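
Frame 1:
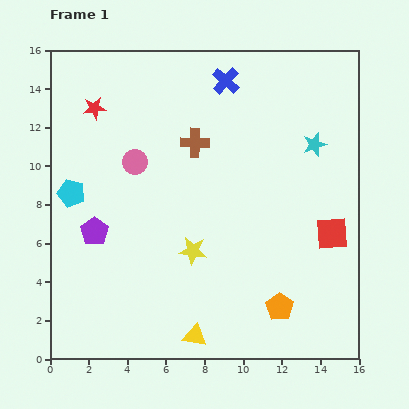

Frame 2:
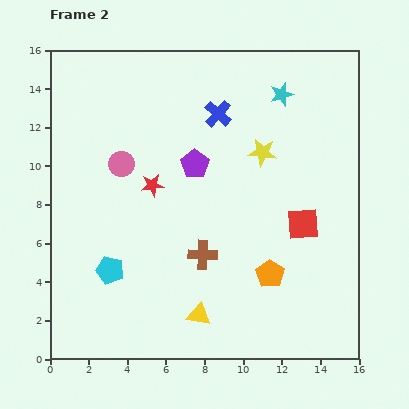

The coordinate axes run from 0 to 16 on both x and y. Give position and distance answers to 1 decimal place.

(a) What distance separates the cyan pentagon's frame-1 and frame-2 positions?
4.5

The cyan pentagon moved from (1.1, 8.6) to (3.1, 4.6), a distance of √(2.0² + 4.0²) ≈ 4.5.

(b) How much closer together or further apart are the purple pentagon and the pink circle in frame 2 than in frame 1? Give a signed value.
-0.4

Distance in frame 1: 4.2. Distance in frame 2: 3.8.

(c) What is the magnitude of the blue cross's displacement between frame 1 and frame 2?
1.7

The blue cross moved from (9.1, 14.4) to (8.7, 12.7), a distance of √(0.4² + 1.7²) ≈ 1.7.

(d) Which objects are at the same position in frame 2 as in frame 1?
none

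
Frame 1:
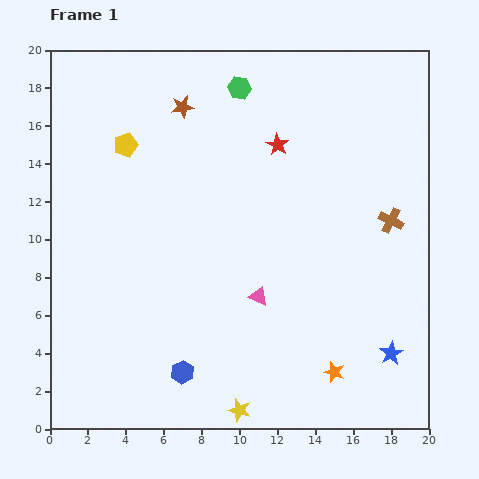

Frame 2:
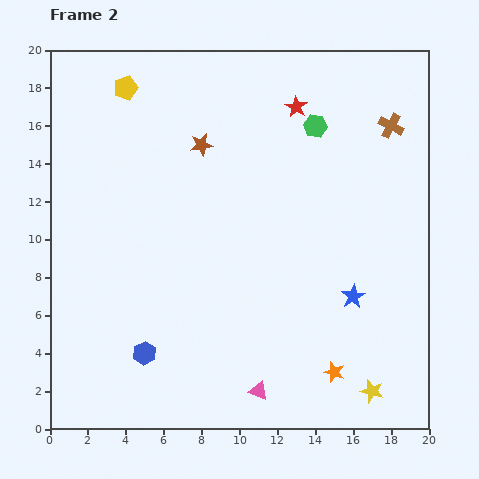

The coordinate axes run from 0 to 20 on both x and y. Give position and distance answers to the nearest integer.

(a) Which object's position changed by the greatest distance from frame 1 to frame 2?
the yellow star

(moved 7; next 5)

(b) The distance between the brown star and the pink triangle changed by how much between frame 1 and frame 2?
+2

Distance in frame 1: 11. Distance in frame 2: 13.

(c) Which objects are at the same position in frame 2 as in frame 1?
the orange star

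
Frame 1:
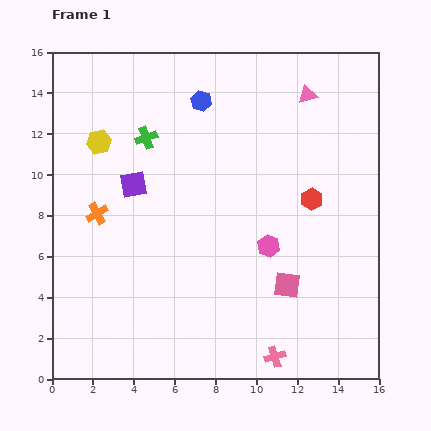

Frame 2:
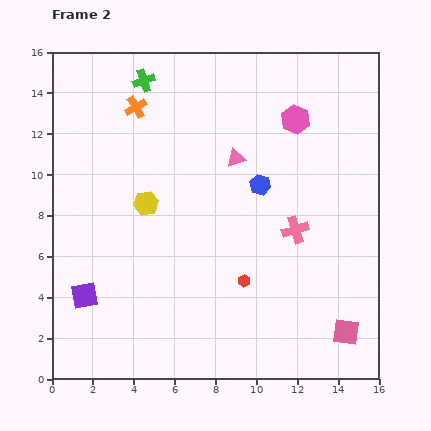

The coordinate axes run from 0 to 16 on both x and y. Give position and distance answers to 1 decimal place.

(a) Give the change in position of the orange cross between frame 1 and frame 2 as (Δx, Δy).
(1.9, 5.2)

The orange cross was at (2.2, 8.1) in frame 1 and (4.1, 13.3) in frame 2.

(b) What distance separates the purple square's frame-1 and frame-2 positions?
5.9

The purple square moved from (4.0, 9.5) to (1.6, 4.1), a distance of √(2.4² + 5.4²) ≈ 5.9.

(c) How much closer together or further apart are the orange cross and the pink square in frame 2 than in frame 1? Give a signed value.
+5.2

Distance in frame 1: 9.9. Distance in frame 2: 15.1.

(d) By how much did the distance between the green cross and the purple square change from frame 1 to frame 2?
+8.5

Distance in frame 1: 2.4. Distance in frame 2: 10.9.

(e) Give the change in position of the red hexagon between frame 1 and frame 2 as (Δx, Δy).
(-3.3, -4.0)

The red hexagon was at (12.7, 8.8) in frame 1 and (9.4, 4.8) in frame 2.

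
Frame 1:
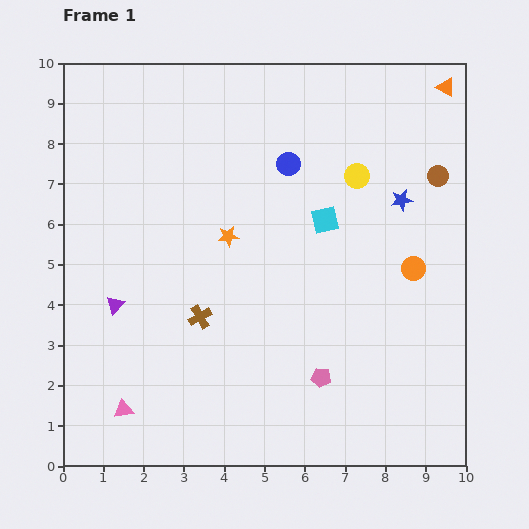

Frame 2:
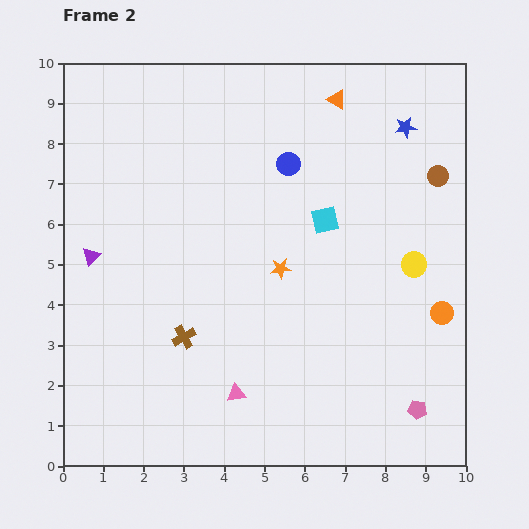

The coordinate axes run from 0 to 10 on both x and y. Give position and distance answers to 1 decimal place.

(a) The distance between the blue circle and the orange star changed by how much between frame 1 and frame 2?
+0.3

Distance in frame 1: 2.3. Distance in frame 2: 2.6.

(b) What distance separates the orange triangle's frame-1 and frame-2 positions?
2.7

The orange triangle moved from (9.5, 9.4) to (6.8, 9.1), a distance of √(2.7² + 0.3²) ≈ 2.7.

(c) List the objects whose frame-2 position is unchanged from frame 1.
the blue circle, the brown circle, the cyan square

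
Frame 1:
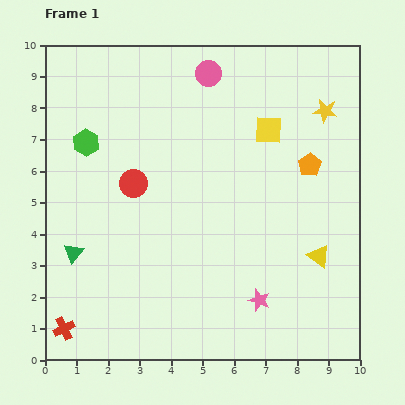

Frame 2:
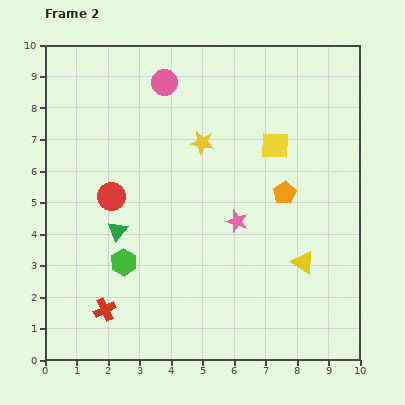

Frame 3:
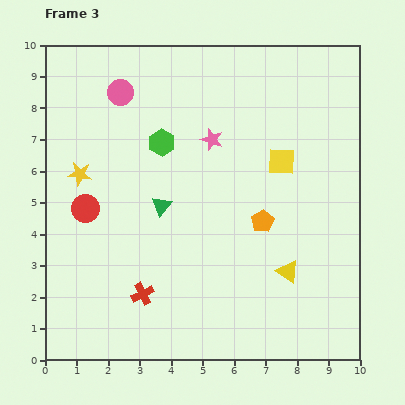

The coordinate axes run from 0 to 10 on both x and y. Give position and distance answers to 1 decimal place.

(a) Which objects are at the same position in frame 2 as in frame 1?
none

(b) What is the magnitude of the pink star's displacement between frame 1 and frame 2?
2.6

The pink star moved from (6.8, 1.9) to (6.1, 4.4), a distance of √(0.7² + 2.5²) ≈ 2.6.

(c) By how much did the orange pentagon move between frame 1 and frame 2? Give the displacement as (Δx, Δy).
(-0.8, -0.9)

The orange pentagon was at (8.4, 6.2) in frame 1 and (7.6, 5.3) in frame 2.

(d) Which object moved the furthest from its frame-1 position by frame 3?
the yellow star

(moved 8.1; next 5.3)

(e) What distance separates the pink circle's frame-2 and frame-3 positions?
1.4

The pink circle moved from (3.8, 8.8) to (2.4, 8.5), a distance of √(1.4² + 0.3²) ≈ 1.4.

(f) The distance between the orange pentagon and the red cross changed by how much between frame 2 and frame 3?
-2.4

Distance in frame 2: 6.8. Distance in frame 3: 4.4.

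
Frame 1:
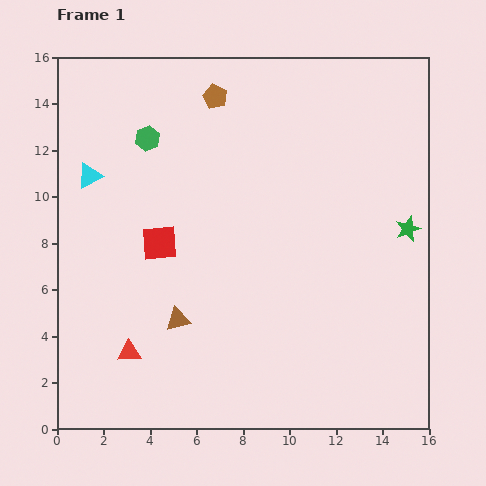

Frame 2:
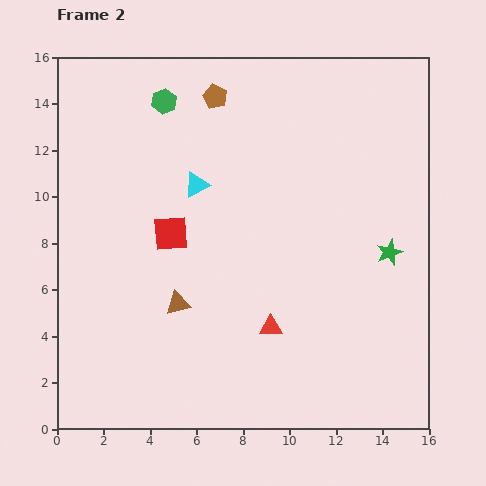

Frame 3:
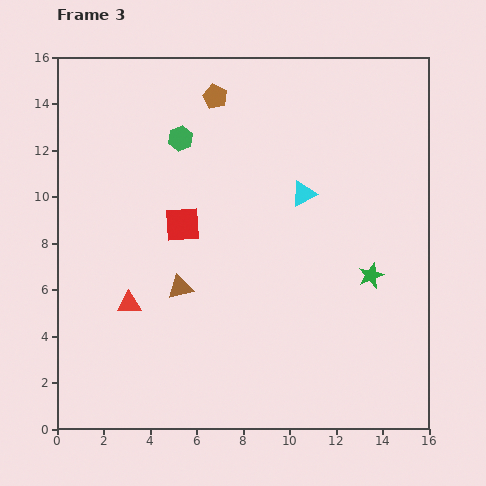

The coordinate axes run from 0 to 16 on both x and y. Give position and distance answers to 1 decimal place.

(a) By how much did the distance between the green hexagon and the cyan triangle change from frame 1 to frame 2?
+0.9

Distance in frame 1: 3.0. Distance in frame 2: 3.9.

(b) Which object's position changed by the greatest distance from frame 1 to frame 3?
the cyan triangle

(moved 9.2; next 2.6)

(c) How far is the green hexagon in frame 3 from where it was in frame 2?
1.7

The green hexagon moved from (4.6, 14.1) to (5.3, 12.5), a distance of √(0.7² + 1.6²) ≈ 1.7.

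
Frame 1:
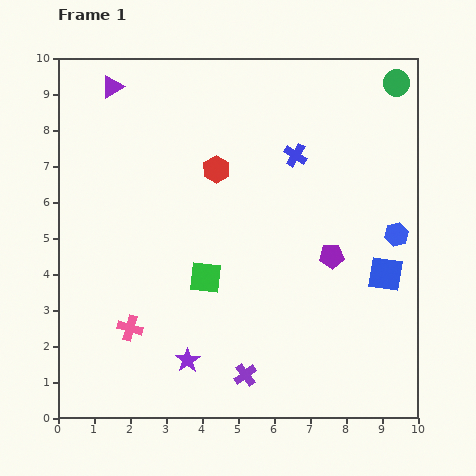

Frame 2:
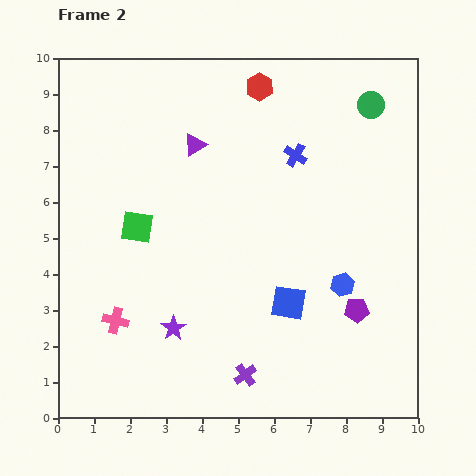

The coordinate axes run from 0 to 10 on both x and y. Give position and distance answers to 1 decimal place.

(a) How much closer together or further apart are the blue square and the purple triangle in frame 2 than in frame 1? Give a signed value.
-4.1

Distance in frame 1: 9.2. Distance in frame 2: 5.1.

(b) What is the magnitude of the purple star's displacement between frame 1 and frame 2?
1.0

The purple star moved from (3.6, 1.6) to (3.2, 2.5), a distance of √(0.4² + 0.9²) ≈ 1.0.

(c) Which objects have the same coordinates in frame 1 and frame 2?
the purple cross, the blue cross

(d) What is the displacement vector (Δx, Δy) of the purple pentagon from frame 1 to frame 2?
(0.7, -1.5)

The purple pentagon was at (7.6, 4.5) in frame 1 and (8.3, 3.0) in frame 2.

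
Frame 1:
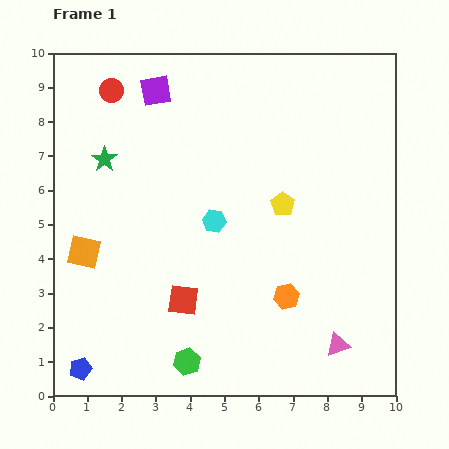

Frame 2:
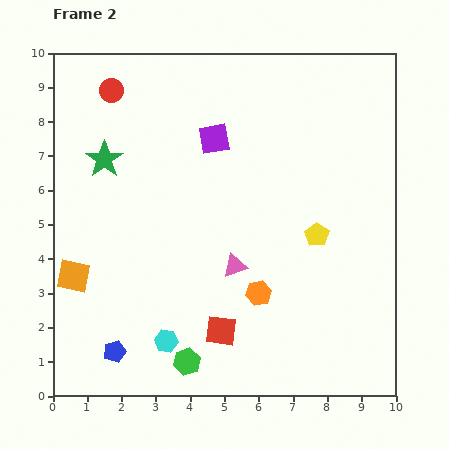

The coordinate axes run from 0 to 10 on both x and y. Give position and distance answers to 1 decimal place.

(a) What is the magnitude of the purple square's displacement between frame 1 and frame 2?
2.2

The purple square moved from (3.0, 8.9) to (4.7, 7.5), a distance of √(1.7² + 1.4²) ≈ 2.2.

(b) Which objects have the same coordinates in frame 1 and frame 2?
the red circle, the green star, the green hexagon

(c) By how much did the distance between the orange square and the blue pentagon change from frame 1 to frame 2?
-0.9

Distance in frame 1: 3.4. Distance in frame 2: 2.5.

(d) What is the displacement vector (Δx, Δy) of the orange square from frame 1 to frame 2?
(-0.3, -0.7)

The orange square was at (0.9, 4.2) in frame 1 and (0.6, 3.5) in frame 2.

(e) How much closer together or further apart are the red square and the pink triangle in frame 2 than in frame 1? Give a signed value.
-2.8

Distance in frame 1: 4.7. Distance in frame 2: 1.9.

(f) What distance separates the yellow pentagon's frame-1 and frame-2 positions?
1.3

The yellow pentagon moved from (6.7, 5.6) to (7.7, 4.7), a distance of √(1.0² + 0.9²) ≈ 1.3.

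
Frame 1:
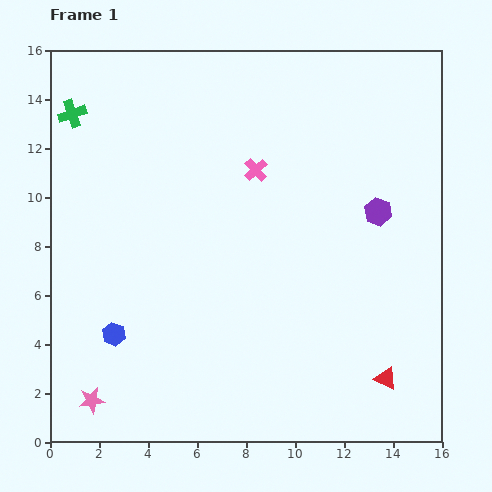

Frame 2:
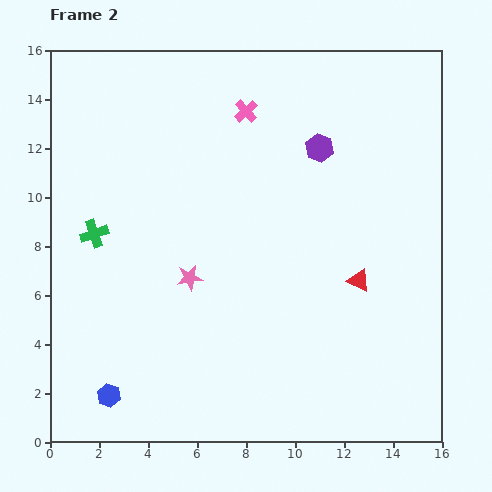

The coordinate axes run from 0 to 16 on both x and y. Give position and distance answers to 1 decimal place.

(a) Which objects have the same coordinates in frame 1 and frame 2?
none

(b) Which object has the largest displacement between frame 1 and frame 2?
the pink star

(moved 6.4; next 5.0)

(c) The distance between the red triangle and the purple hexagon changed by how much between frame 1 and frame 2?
-1.2

Distance in frame 1: 6.8. Distance in frame 2: 5.6.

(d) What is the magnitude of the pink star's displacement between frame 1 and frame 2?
6.4

The pink star moved from (1.7, 1.7) to (5.7, 6.7), a distance of √(4.0² + 5.0²) ≈ 6.4.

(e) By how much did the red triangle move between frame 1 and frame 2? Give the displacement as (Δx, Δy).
(-1.1, 4.0)

The red triangle was at (13.7, 2.6) in frame 1 and (12.6, 6.6) in frame 2.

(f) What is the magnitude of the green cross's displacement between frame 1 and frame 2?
5.0

The green cross moved from (0.9, 13.4) to (1.8, 8.5), a distance of √(0.9² + 4.9²) ≈ 5.0.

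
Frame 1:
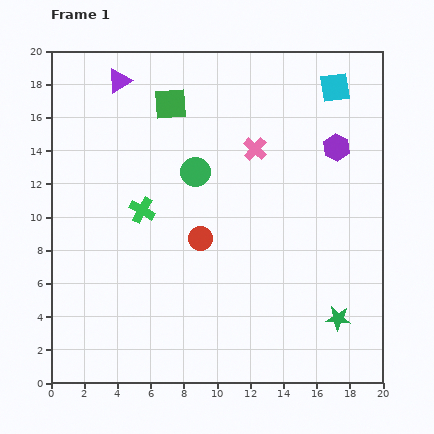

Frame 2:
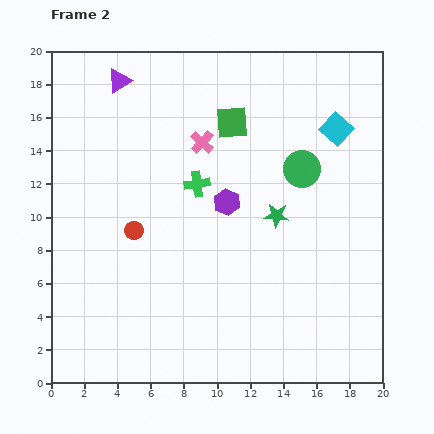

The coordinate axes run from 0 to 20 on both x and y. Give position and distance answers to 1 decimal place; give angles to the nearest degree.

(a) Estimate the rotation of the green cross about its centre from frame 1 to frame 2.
37° counter-clockwise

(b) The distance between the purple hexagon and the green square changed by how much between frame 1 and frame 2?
-5.5

Distance in frame 1: 10.3. Distance in frame 2: 4.8.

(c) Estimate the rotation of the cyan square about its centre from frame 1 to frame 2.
38° counter-clockwise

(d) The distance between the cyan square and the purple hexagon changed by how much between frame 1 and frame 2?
+4.3

Distance in frame 1: 3.6. Distance in frame 2: 7.9.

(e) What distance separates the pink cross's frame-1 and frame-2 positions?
3.2

The pink cross moved from (12.3, 14.1) to (9.1, 14.5), a distance of √(3.2² + 0.4²) ≈ 3.2.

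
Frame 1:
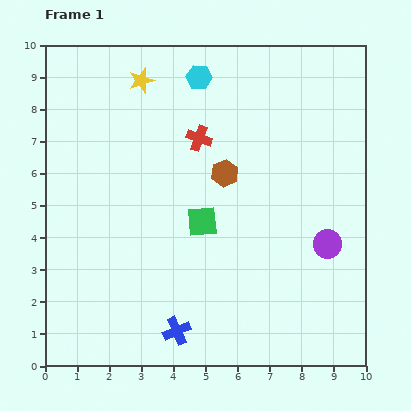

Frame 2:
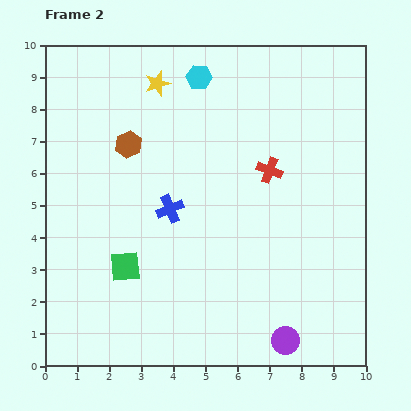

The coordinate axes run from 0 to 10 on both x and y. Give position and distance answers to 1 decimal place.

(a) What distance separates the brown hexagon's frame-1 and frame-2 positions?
3.1

The brown hexagon moved from (5.6, 6.0) to (2.6, 6.9), a distance of √(3.0² + 0.9²) ≈ 3.1.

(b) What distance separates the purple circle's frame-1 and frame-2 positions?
3.3

The purple circle moved from (8.8, 3.8) to (7.5, 0.8), a distance of √(1.3² + 3.0²) ≈ 3.3.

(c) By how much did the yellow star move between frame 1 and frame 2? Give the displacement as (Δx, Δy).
(0.5, -0.1)

The yellow star was at (3.0, 8.9) in frame 1 and (3.5, 8.8) in frame 2.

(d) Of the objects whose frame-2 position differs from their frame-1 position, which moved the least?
the yellow star

(moved 0.5)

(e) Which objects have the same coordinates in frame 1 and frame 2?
the cyan hexagon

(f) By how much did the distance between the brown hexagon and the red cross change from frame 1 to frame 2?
+3.1

Distance in frame 1: 1.4. Distance in frame 2: 4.5.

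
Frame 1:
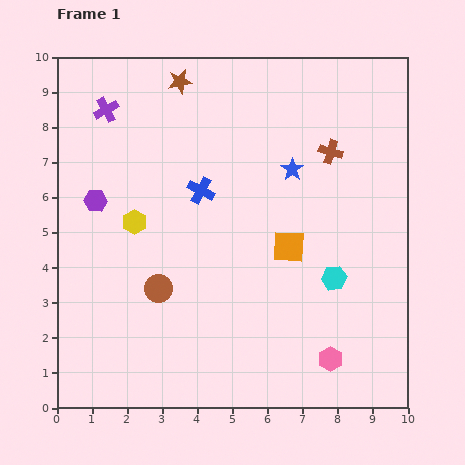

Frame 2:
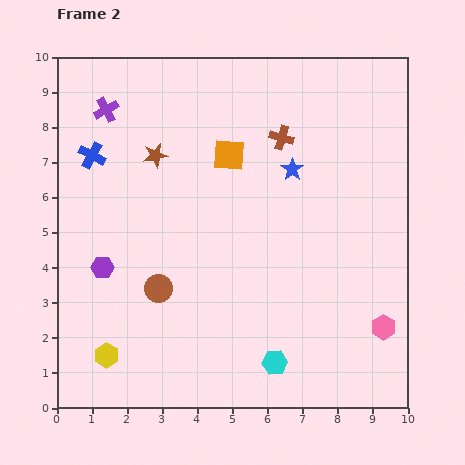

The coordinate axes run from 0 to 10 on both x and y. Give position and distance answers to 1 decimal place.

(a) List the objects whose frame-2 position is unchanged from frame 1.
the purple cross, the blue star, the brown circle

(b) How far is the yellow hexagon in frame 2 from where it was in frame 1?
3.9

The yellow hexagon moved from (2.2, 5.3) to (1.4, 1.5), a distance of √(0.8² + 3.8²) ≈ 3.9.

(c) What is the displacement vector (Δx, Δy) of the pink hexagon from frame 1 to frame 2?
(1.5, 0.9)

The pink hexagon was at (7.8, 1.4) in frame 1 and (9.3, 2.3) in frame 2.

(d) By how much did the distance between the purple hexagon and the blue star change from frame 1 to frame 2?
+0.4

Distance in frame 1: 5.7. Distance in frame 2: 6.1.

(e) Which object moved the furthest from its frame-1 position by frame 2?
the yellow hexagon

(moved 3.9; next 3.3)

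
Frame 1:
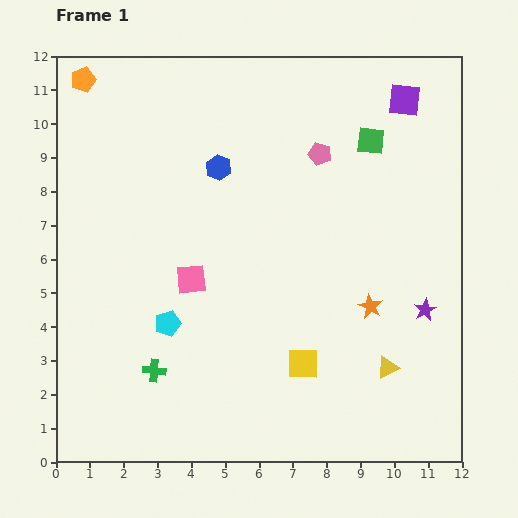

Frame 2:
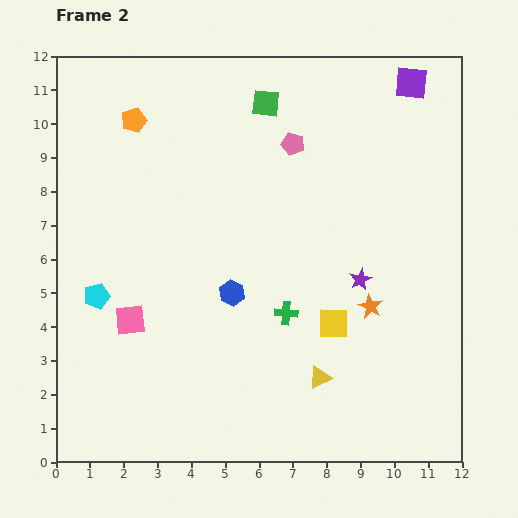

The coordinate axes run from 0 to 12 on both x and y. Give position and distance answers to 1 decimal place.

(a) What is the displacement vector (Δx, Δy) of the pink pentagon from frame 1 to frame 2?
(-0.8, 0.3)

The pink pentagon was at (7.8, 9.1) in frame 1 and (7.0, 9.4) in frame 2.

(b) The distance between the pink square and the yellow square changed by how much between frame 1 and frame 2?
+1.9

Distance in frame 1: 4.1. Distance in frame 2: 6.0.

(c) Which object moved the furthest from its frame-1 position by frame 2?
the green cross

(moved 4.3; next 3.7)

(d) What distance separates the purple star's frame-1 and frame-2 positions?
2.1

The purple star moved from (10.9, 4.5) to (9.0, 5.4), a distance of √(1.9² + 0.9²) ≈ 2.1.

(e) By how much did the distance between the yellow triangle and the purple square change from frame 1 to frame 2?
+1.2

Distance in frame 1: 7.9. Distance in frame 2: 9.1.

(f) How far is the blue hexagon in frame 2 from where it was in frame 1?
3.7

The blue hexagon moved from (4.8, 8.7) to (5.2, 5.0), a distance of √(0.4² + 3.7²) ≈ 3.7.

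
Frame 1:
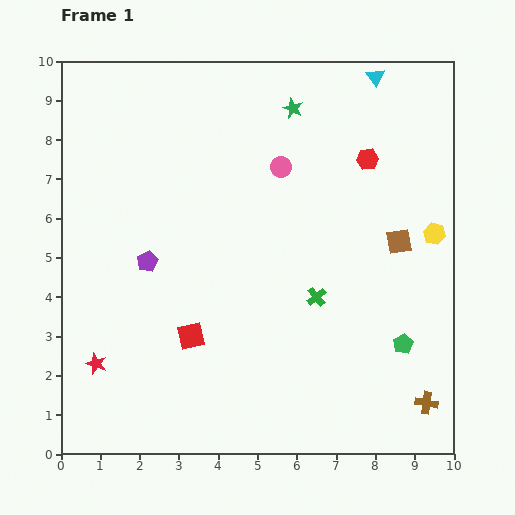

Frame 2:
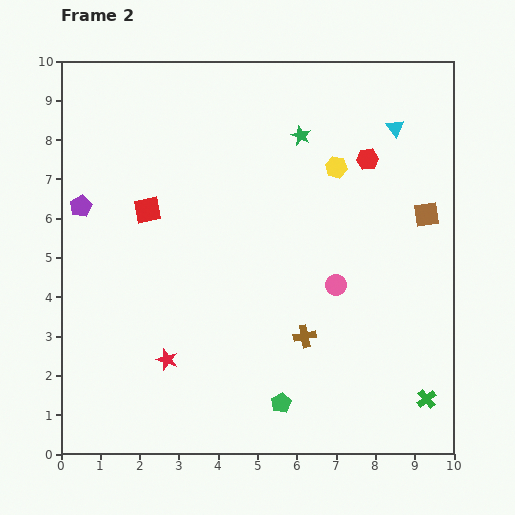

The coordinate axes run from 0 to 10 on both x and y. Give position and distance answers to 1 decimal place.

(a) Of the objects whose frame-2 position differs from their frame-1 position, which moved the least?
the green star

(moved 0.7)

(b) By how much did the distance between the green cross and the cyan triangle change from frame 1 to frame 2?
+1.1

Distance in frame 1: 5.8. Distance in frame 2: 6.9.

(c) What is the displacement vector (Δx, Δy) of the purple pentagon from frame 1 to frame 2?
(-1.7, 1.4)

The purple pentagon was at (2.2, 4.9) in frame 1 and (0.5, 6.3) in frame 2.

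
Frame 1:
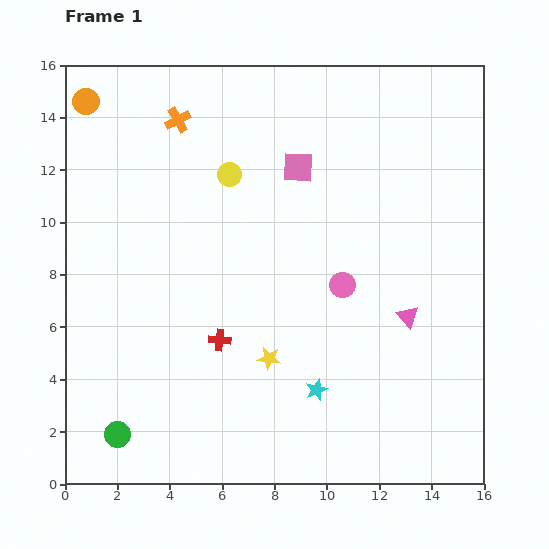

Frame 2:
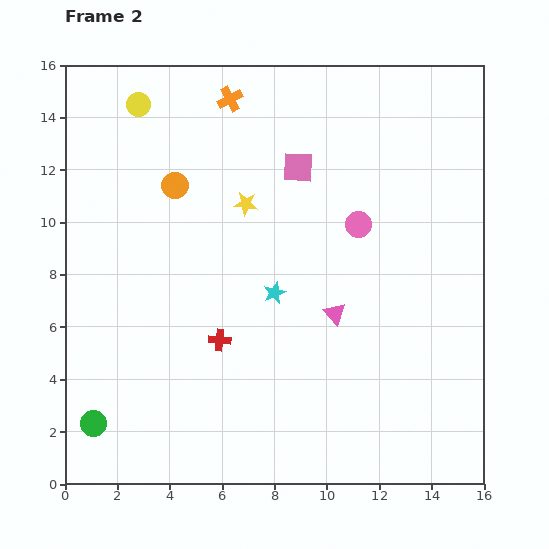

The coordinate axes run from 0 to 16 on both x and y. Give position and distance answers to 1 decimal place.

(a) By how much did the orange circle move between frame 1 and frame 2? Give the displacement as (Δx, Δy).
(3.4, -3.2)

The orange circle was at (0.8, 14.6) in frame 1 and (4.2, 11.4) in frame 2.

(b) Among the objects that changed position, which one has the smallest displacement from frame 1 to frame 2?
the green circle

(moved 1.0)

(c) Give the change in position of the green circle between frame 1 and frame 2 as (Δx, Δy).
(-0.9, 0.4)

The green circle was at (2.0, 1.9) in frame 1 and (1.1, 2.3) in frame 2.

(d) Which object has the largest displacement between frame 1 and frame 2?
the yellow star

(moved 6.0; next 4.7)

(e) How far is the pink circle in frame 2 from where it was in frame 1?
2.4

The pink circle moved from (10.6, 7.6) to (11.2, 9.9), a distance of √(0.6² + 2.3²) ≈ 2.4.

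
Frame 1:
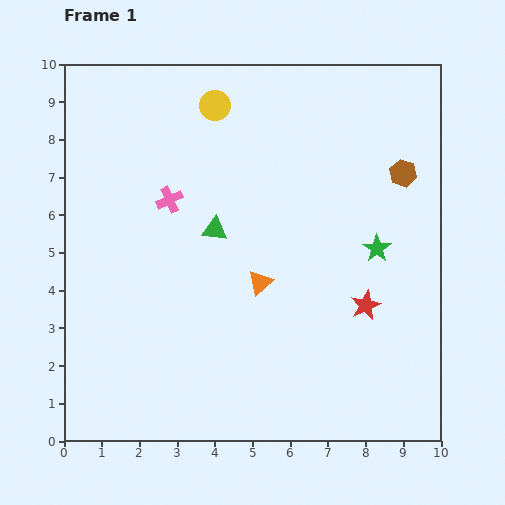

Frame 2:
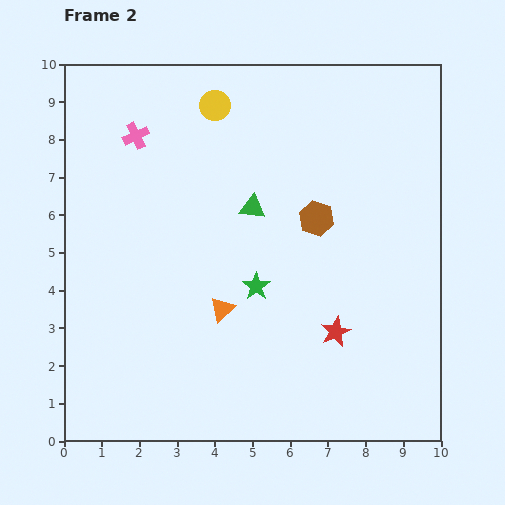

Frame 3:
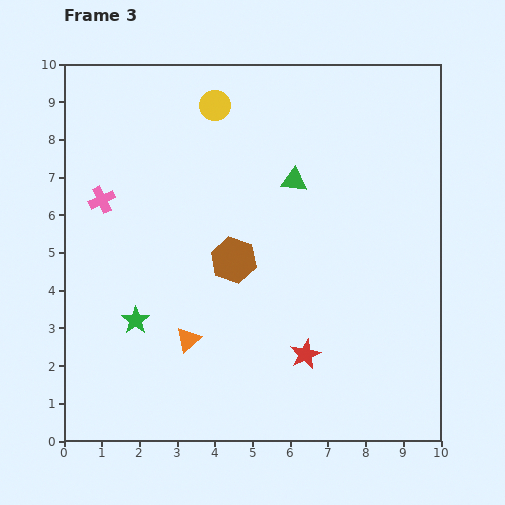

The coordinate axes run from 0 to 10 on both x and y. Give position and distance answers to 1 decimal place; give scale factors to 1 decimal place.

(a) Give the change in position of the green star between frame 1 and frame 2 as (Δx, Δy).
(-3.2, -1.0)

The green star was at (8.3, 5.1) in frame 1 and (5.1, 4.1) in frame 2.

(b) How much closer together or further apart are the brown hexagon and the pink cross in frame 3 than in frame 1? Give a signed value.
-2.4

Distance in frame 1: 6.2. Distance in frame 3: 3.8.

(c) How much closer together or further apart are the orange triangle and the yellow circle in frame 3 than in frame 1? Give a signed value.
+1.3

Distance in frame 1: 4.9. Distance in frame 3: 6.2.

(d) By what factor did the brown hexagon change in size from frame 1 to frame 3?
1.7×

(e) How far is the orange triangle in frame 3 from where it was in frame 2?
1.2

The orange triangle moved from (4.2, 3.5) to (3.3, 2.7), a distance of √(0.9² + 0.8²) ≈ 1.2.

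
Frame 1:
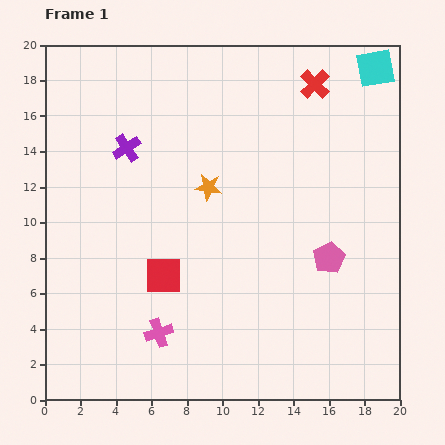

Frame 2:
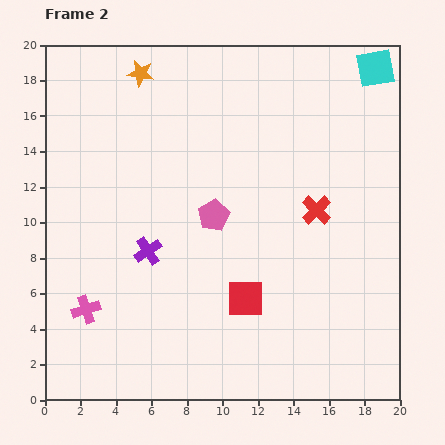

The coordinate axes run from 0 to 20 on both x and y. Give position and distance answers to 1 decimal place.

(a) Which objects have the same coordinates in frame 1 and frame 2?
the cyan square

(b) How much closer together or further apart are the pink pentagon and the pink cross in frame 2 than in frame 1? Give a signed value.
-1.6

Distance in frame 1: 10.5. Distance in frame 2: 8.9.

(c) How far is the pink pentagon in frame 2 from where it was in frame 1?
6.9

The pink pentagon moved from (16.0, 8.0) to (9.5, 10.4), a distance of √(6.5² + 2.4²) ≈ 6.9.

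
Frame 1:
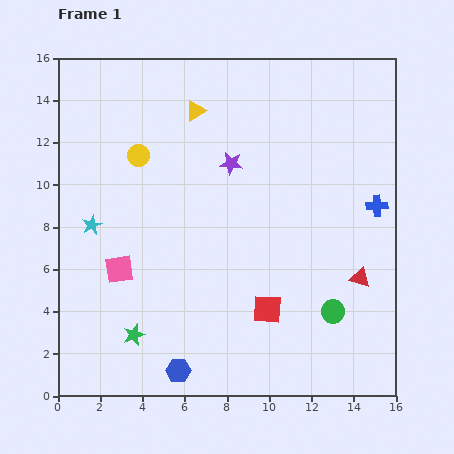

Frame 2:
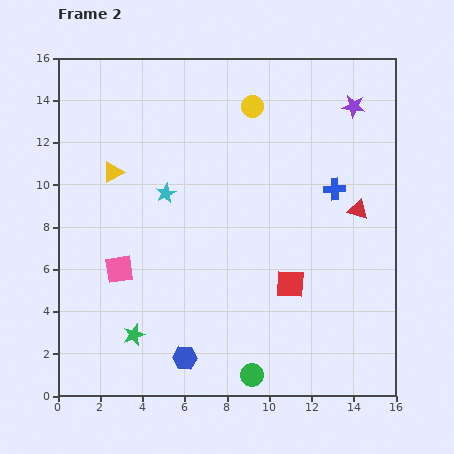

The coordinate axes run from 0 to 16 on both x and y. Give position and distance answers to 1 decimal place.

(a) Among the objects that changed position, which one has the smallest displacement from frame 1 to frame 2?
the blue hexagon

(moved 0.7)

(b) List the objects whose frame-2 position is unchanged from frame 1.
the green star, the pink square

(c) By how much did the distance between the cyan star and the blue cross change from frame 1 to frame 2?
-5.5

Distance in frame 1: 13.5. Distance in frame 2: 8.0.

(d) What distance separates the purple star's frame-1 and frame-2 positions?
6.4

The purple star moved from (8.2, 11.0) to (14.0, 13.7), a distance of √(5.8² + 2.7²) ≈ 6.4.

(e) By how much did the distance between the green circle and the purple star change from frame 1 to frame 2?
+5.1

Distance in frame 1: 8.5. Distance in frame 2: 13.6.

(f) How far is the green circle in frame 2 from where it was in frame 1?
4.8

The green circle moved from (13.0, 4.0) to (9.2, 1.0), a distance of √(3.8² + 3.0²) ≈ 4.8.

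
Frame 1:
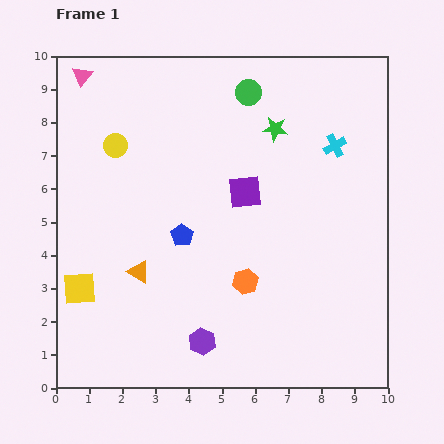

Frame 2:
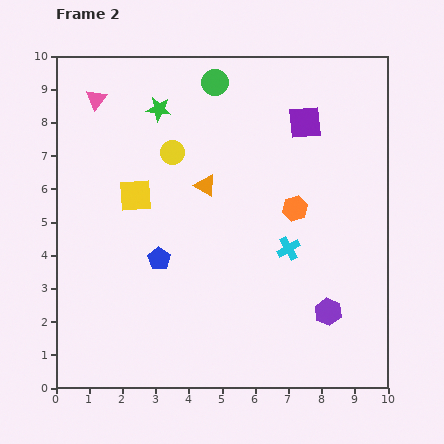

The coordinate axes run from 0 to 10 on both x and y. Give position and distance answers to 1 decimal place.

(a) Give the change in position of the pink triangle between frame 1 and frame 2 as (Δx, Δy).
(0.4, -0.7)

The pink triangle was at (0.8, 9.4) in frame 1 and (1.2, 8.7) in frame 2.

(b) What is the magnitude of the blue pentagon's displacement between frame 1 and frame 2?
1.0

The blue pentagon moved from (3.8, 4.6) to (3.1, 3.9), a distance of √(0.7² + 0.7²) ≈ 1.0.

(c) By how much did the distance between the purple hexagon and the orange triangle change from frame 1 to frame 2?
+2.5

Distance in frame 1: 2.8. Distance in frame 2: 5.3.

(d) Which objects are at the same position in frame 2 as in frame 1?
none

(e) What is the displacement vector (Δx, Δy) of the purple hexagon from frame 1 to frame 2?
(3.8, 0.9)

The purple hexagon was at (4.4, 1.4) in frame 1 and (8.2, 2.3) in frame 2.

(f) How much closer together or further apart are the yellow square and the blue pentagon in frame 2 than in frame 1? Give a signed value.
-1.5

Distance in frame 1: 3.5. Distance in frame 2: 2.0.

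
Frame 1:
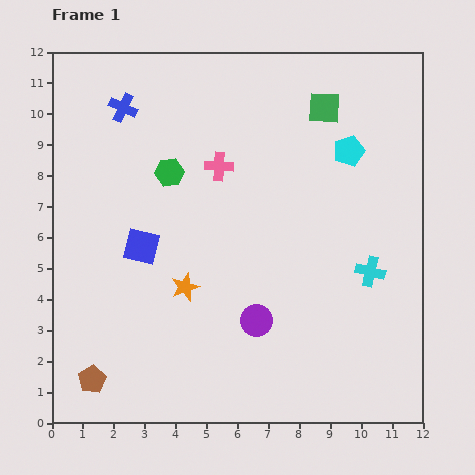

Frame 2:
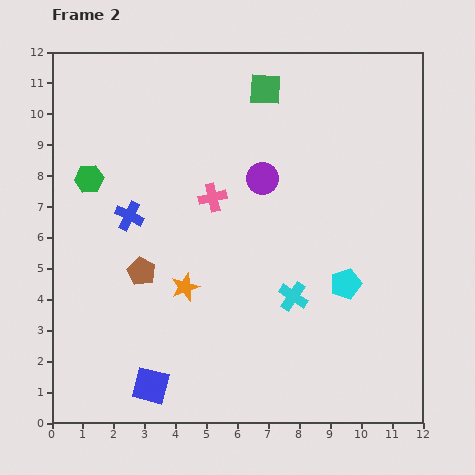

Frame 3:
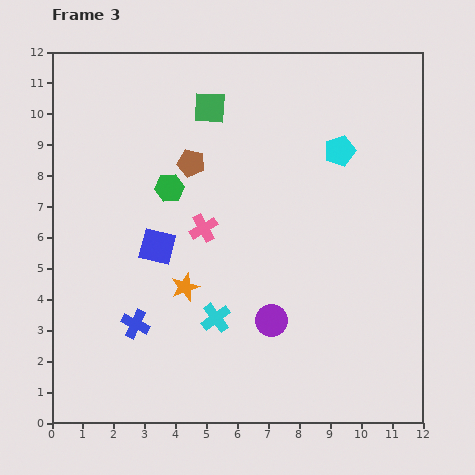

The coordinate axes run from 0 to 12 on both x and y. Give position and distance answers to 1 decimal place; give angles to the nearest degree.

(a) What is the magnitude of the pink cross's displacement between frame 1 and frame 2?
1.0

The pink cross moved from (5.4, 8.3) to (5.2, 7.3), a distance of √(0.2² + 1.0²) ≈ 1.0.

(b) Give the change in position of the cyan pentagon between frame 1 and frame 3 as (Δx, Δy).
(-0.3, 0.0)

The cyan pentagon was at (9.6, 8.8) in frame 1 and (9.3, 8.8) in frame 3.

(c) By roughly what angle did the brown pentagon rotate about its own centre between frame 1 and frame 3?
31° counter-clockwise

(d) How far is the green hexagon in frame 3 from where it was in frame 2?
2.6

The green hexagon moved from (1.2, 7.9) to (3.8, 7.6), a distance of √(2.6² + 0.3²) ≈ 2.6.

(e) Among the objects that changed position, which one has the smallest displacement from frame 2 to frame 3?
the pink cross

(moved 1.0)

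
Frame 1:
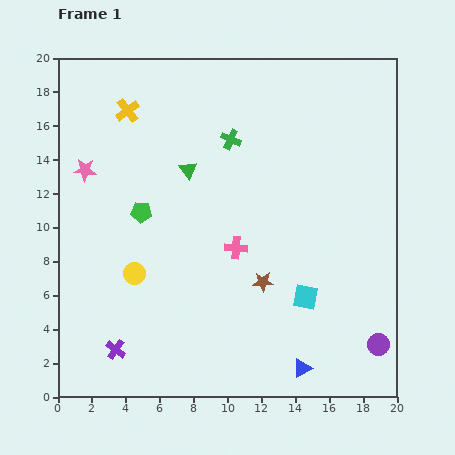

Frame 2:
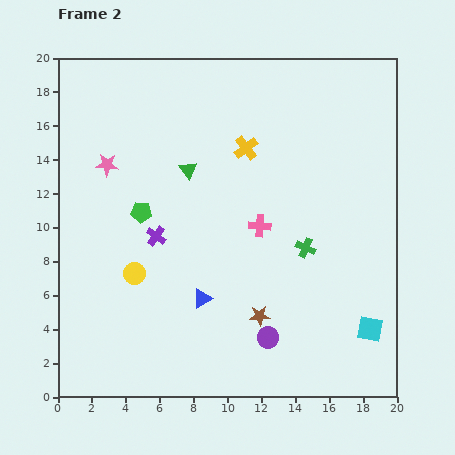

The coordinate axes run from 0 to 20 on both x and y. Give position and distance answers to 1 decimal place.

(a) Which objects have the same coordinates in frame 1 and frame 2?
the green pentagon, the green triangle, the yellow circle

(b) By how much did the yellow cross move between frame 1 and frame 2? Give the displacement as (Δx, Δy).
(7.0, -2.2)

The yellow cross was at (4.1, 16.9) in frame 1 and (11.1, 14.7) in frame 2.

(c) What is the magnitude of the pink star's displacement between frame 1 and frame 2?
1.3

The pink star moved from (1.6, 13.4) to (2.9, 13.7), a distance of √(1.3² + 0.3²) ≈ 1.3.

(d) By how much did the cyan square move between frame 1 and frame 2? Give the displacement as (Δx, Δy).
(3.8, -1.9)

The cyan square was at (14.6, 5.9) in frame 1 and (18.4, 4.0) in frame 2.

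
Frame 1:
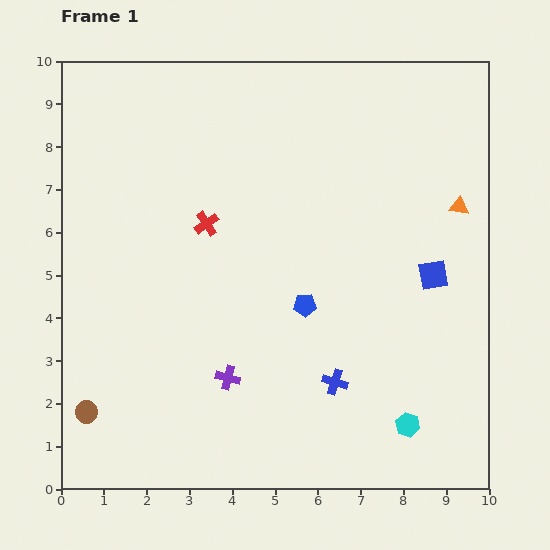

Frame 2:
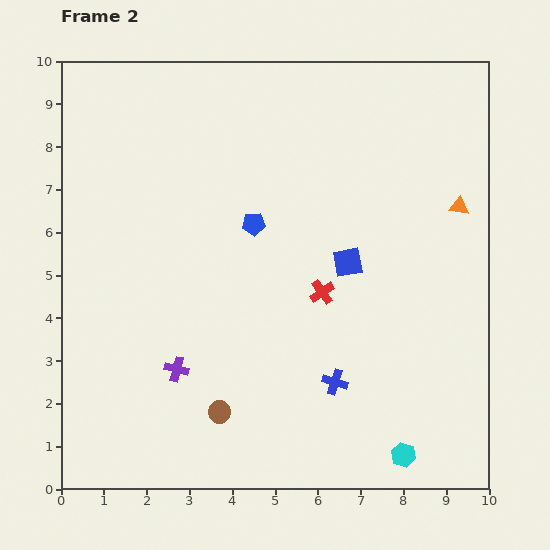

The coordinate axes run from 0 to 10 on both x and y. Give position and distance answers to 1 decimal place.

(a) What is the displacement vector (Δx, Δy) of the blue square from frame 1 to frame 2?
(-2.0, 0.3)

The blue square was at (8.7, 5.0) in frame 1 and (6.7, 5.3) in frame 2.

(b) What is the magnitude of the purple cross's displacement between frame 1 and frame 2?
1.2

The purple cross moved from (3.9, 2.6) to (2.7, 2.8), a distance of √(1.2² + 0.2²) ≈ 1.2.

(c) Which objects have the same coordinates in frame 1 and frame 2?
the blue cross, the orange triangle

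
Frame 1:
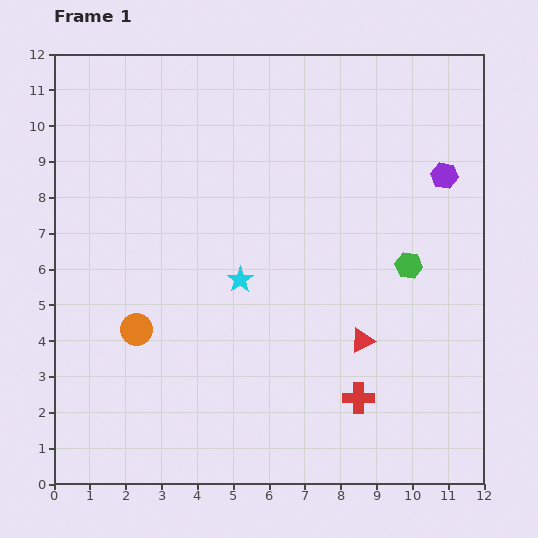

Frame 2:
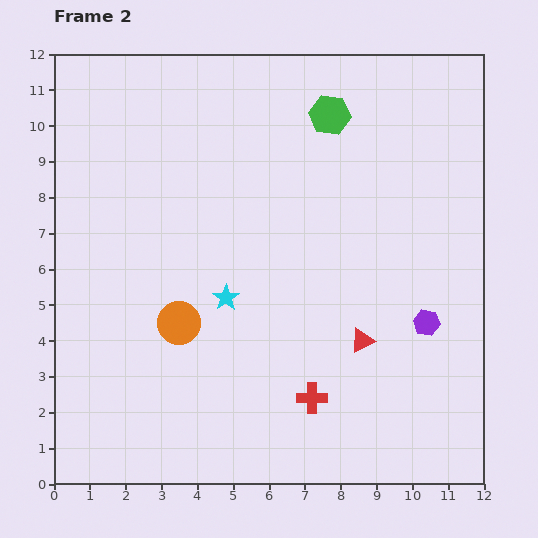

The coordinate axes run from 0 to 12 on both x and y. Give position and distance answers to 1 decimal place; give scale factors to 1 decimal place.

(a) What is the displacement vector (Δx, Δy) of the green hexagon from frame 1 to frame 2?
(-2.2, 4.2)

The green hexagon was at (9.9, 6.1) in frame 1 and (7.7, 10.3) in frame 2.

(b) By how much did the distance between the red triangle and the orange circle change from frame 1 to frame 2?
-1.2

Distance in frame 1: 6.3. Distance in frame 2: 5.1.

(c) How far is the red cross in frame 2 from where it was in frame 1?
1.3

The red cross moved from (8.5, 2.4) to (7.2, 2.4), a distance of √(1.3² + 0.0²) ≈ 1.3.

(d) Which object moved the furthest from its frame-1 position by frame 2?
the green hexagon

(moved 4.7; next 4.1)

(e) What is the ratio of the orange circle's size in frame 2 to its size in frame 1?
1.4×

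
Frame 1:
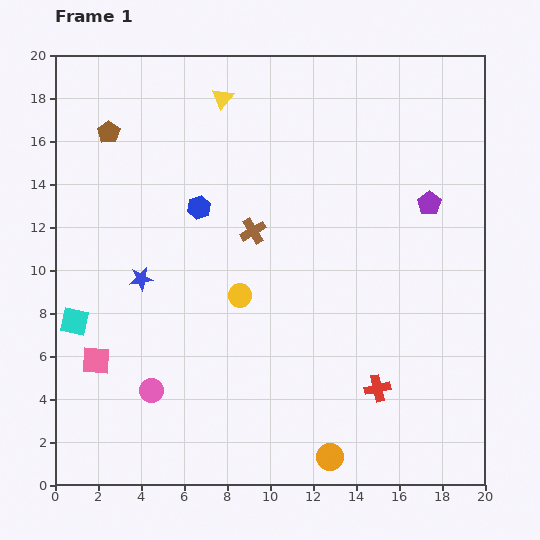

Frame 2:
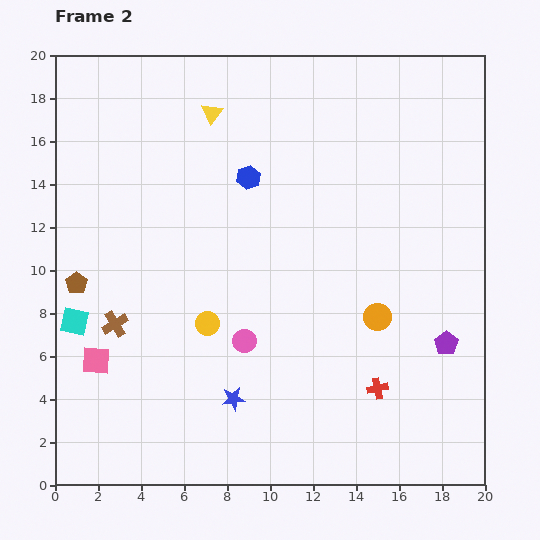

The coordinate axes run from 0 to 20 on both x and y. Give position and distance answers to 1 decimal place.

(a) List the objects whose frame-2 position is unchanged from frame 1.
the pink square, the cyan square, the red cross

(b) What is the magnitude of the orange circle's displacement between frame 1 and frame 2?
6.9

The orange circle moved from (12.8, 1.3) to (15.0, 7.8), a distance of √(2.2² + 6.5²) ≈ 6.9.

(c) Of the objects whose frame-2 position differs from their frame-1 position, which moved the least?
the yellow triangle

(moved 0.9)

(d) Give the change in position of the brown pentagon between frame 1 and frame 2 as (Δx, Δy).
(-1.5, -7.0)

The brown pentagon was at (2.5, 16.4) in frame 1 and (1.0, 9.4) in frame 2.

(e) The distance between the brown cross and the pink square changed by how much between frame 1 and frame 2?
-7.5

Distance in frame 1: 9.4. Distance in frame 2: 1.9.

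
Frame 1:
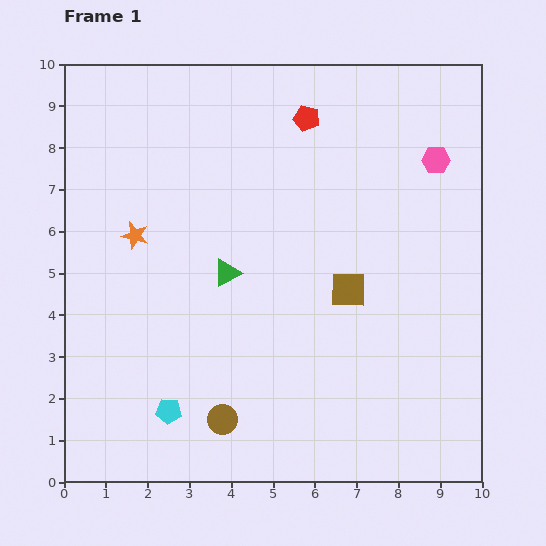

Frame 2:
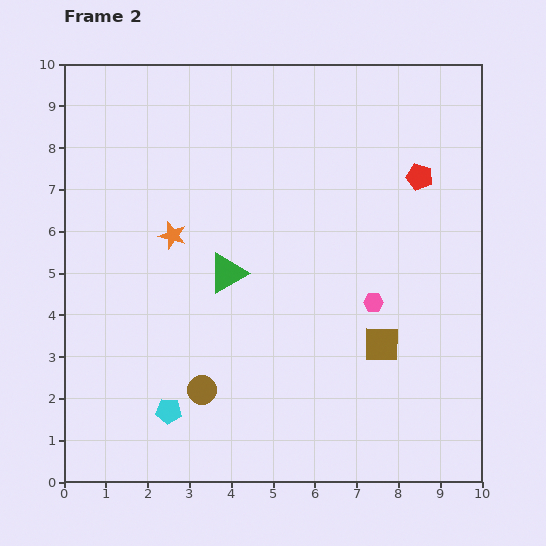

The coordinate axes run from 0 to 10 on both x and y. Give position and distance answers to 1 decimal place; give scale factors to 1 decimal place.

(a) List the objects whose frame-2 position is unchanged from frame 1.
the cyan pentagon, the green triangle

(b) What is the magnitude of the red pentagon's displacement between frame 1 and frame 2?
3.0

The red pentagon moved from (5.8, 8.7) to (8.5, 7.3), a distance of √(2.7² + 1.4²) ≈ 3.0.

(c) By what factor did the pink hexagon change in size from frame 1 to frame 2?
0.7×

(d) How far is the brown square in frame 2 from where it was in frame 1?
1.5

The brown square moved from (6.8, 4.6) to (7.6, 3.3), a distance of √(0.8² + 1.3²) ≈ 1.5.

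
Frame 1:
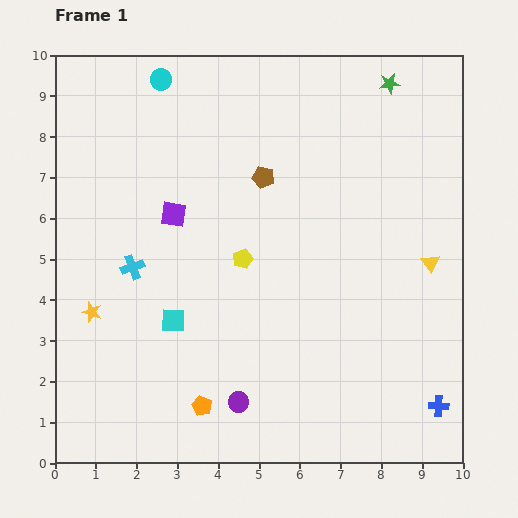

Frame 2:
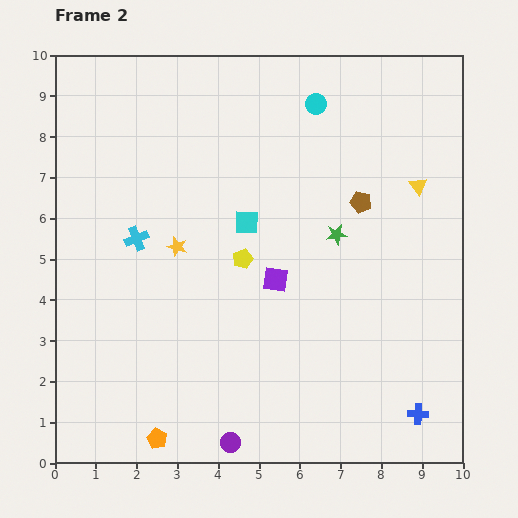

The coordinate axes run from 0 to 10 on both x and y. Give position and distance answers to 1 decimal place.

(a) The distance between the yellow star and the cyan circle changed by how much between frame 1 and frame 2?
-1.0

Distance in frame 1: 5.9. Distance in frame 2: 4.9.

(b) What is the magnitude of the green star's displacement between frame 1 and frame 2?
3.9

The green star moved from (8.2, 9.3) to (6.9, 5.6), a distance of √(1.3² + 3.7²) ≈ 3.9.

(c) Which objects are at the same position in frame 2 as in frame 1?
the yellow pentagon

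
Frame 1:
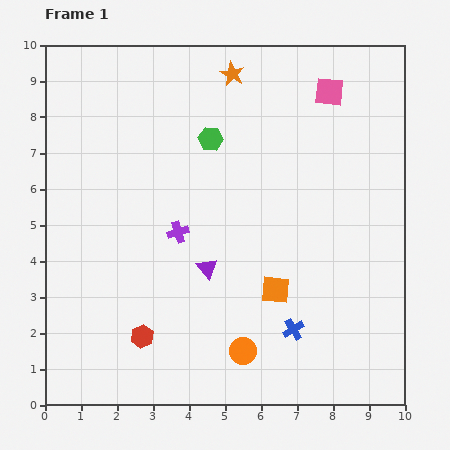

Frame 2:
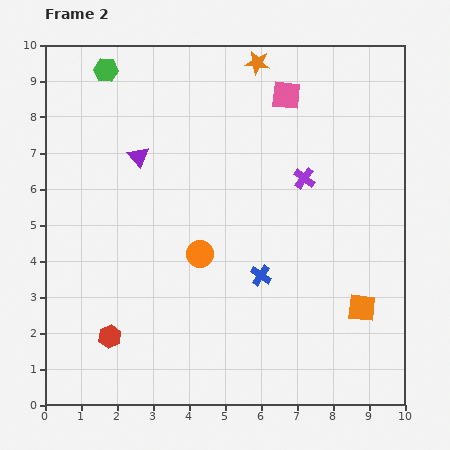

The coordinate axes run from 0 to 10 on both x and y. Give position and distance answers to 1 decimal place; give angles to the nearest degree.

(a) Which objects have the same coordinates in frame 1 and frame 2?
none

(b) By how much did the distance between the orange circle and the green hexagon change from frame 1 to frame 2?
-0.3

Distance in frame 1: 6.0. Distance in frame 2: 5.7.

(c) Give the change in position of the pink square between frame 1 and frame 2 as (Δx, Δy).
(-1.2, -0.1)

The pink square was at (7.9, 8.7) in frame 1 and (6.7, 8.6) in frame 2.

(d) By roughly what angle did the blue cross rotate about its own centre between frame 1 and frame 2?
25° counter-clockwise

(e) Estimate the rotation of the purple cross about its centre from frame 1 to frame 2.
37° counter-clockwise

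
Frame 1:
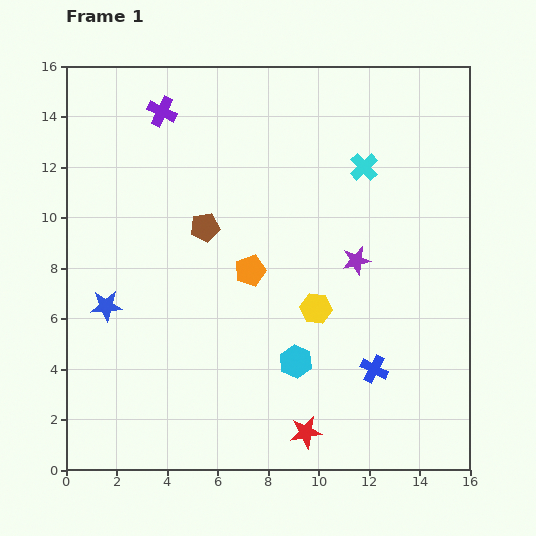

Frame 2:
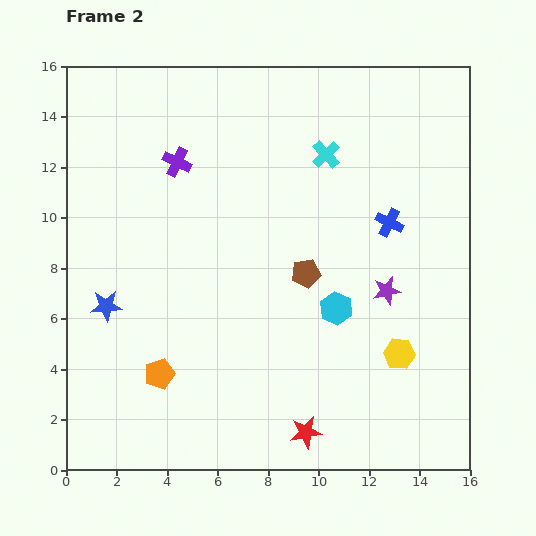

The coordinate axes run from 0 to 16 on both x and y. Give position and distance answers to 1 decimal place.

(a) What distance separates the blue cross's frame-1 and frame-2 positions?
5.8

The blue cross moved from (12.2, 4.0) to (12.8, 9.8), a distance of √(0.6² + 5.8²) ≈ 5.8.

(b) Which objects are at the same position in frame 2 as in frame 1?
the blue star, the red star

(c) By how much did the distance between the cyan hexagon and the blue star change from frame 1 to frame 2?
+1.3

Distance in frame 1: 7.8. Distance in frame 2: 9.1.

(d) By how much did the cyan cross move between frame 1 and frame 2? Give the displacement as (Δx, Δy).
(-1.5, 0.5)

The cyan cross was at (11.8, 12.0) in frame 1 and (10.3, 12.5) in frame 2.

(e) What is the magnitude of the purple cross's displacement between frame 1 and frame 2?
2.1

The purple cross moved from (3.8, 14.2) to (4.4, 12.2), a distance of √(0.6² + 2.0²) ≈ 2.1.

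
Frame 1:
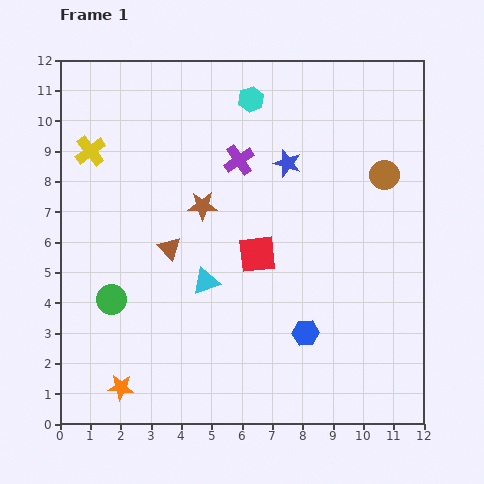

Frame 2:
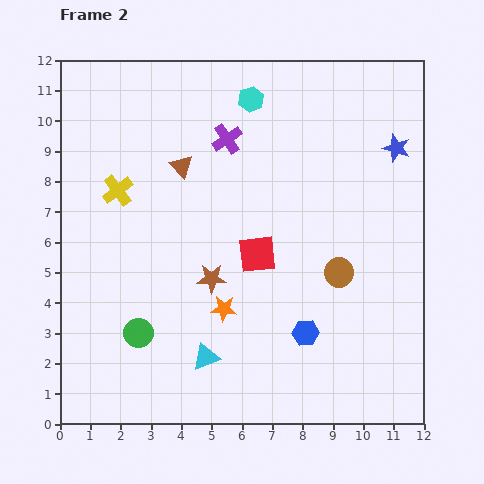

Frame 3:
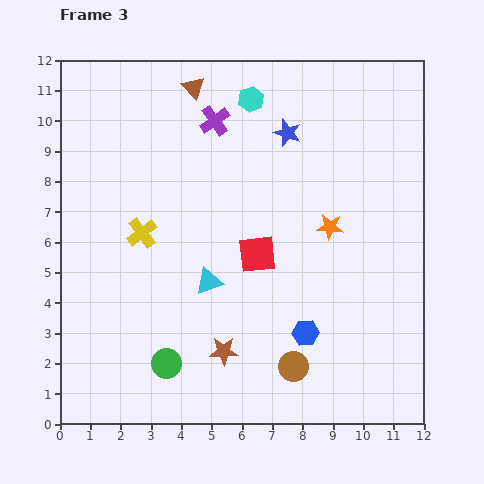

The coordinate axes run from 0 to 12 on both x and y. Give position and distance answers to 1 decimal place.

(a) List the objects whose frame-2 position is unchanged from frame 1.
the red square, the blue hexagon, the cyan hexagon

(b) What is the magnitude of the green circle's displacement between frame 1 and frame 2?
1.4

The green circle moved from (1.7, 4.1) to (2.6, 3.0), a distance of √(0.9² + 1.1²) ≈ 1.4.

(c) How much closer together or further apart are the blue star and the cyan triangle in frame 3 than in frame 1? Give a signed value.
+0.8

Distance in frame 1: 4.7. Distance in frame 3: 5.5.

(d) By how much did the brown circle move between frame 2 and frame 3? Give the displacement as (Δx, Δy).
(-1.5, -3.1)

The brown circle was at (9.2, 5.0) in frame 2 and (7.7, 1.9) in frame 3.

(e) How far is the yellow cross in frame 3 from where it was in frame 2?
1.6

The yellow cross moved from (1.9, 7.7) to (2.7, 6.3), a distance of √(0.8² + 1.4²) ≈ 1.6.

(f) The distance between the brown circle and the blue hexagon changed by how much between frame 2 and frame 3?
-1.1

Distance in frame 2: 2.3. Distance in frame 3: 1.2.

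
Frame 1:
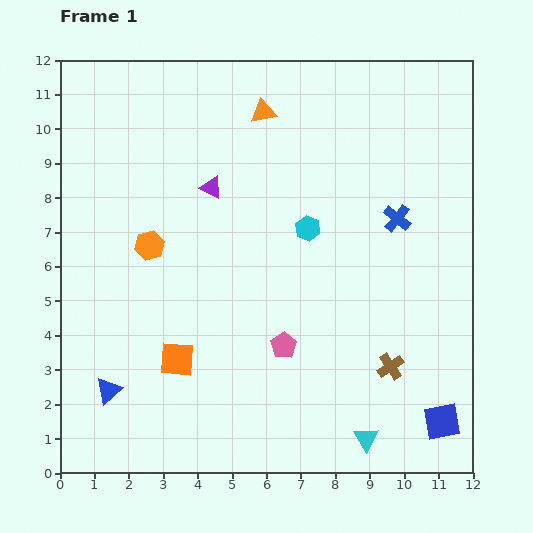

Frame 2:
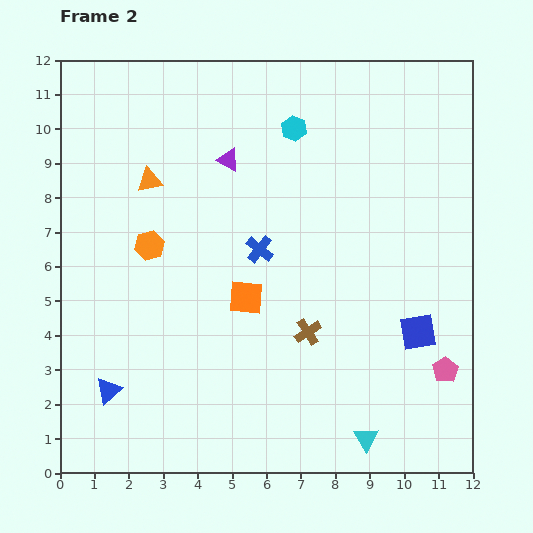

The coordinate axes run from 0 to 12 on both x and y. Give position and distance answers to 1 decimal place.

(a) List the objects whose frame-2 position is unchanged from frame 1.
the blue triangle, the cyan triangle, the orange hexagon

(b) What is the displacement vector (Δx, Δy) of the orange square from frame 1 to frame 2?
(2.0, 1.8)

The orange square was at (3.4, 3.3) in frame 1 and (5.4, 5.1) in frame 2.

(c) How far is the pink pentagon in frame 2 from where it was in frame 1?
4.8

The pink pentagon moved from (6.5, 3.7) to (11.2, 3.0), a distance of √(4.7² + 0.7²) ≈ 4.8.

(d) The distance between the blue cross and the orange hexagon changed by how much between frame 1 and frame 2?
-4.0

Distance in frame 1: 7.2. Distance in frame 2: 3.2.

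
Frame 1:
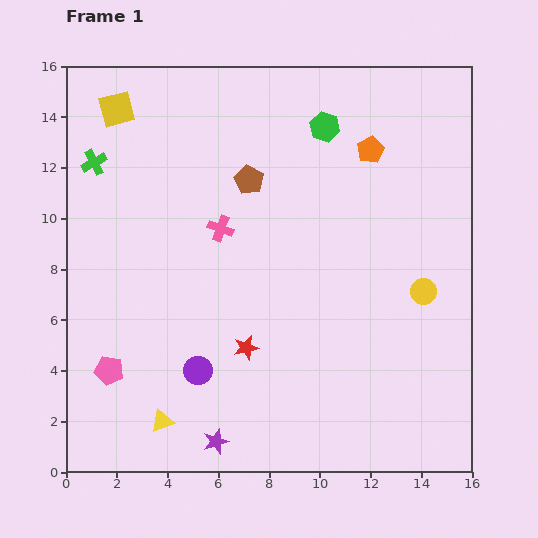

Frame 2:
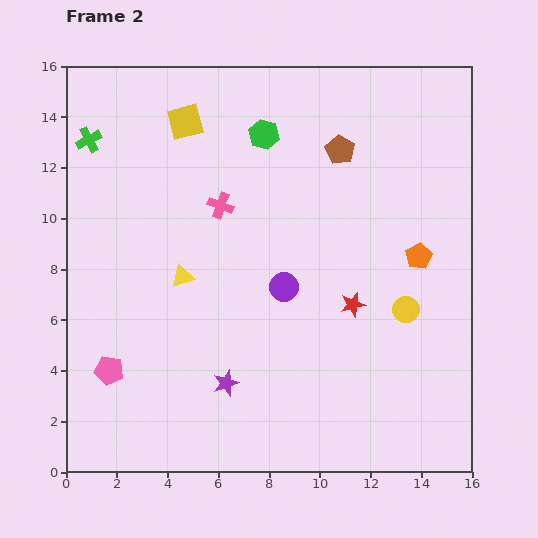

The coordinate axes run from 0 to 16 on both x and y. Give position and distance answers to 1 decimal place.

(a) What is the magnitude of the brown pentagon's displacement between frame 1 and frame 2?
3.8

The brown pentagon moved from (7.2, 11.5) to (10.8, 12.7), a distance of √(3.6² + 1.2²) ≈ 3.8.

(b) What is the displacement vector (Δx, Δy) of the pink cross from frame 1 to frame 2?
(0.0, 0.9)

The pink cross was at (6.1, 9.6) in frame 1 and (6.1, 10.5) in frame 2.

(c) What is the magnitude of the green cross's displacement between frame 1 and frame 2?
0.9

The green cross moved from (1.1, 12.2) to (0.9, 13.1), a distance of √(0.2² + 0.9²) ≈ 0.9.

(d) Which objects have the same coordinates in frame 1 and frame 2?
the pink pentagon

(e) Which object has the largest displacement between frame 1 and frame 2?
the yellow triangle

(moved 5.8; next 4.7)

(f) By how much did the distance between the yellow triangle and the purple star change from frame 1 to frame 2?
+2.3

Distance in frame 1: 2.2. Distance in frame 2: 4.5.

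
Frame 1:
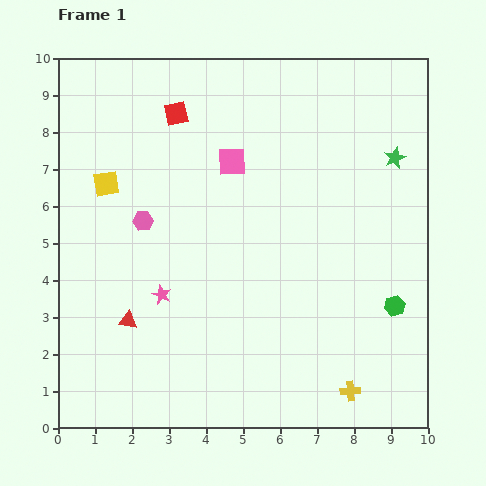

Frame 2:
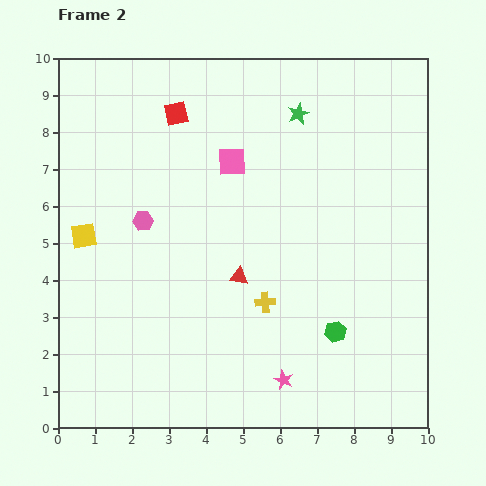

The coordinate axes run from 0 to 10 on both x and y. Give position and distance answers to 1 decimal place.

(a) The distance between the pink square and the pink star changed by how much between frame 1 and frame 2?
+2.0

Distance in frame 1: 4.1. Distance in frame 2: 6.1.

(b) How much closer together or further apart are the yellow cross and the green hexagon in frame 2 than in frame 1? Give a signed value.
-0.5

Distance in frame 1: 2.6. Distance in frame 2: 2.1.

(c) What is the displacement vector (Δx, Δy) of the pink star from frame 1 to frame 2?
(3.3, -2.3)

The pink star was at (2.8, 3.6) in frame 1 and (6.1, 1.3) in frame 2.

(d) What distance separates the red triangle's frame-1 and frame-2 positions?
3.2

The red triangle moved from (1.9, 2.9) to (4.9, 4.1), a distance of √(3.0² + 1.2²) ≈ 3.2.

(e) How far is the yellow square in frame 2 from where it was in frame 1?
1.5

The yellow square moved from (1.3, 6.6) to (0.7, 5.2), a distance of √(0.6² + 1.4²) ≈ 1.5.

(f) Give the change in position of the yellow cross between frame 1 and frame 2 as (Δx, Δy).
(-2.3, 2.4)

The yellow cross was at (7.9, 1.0) in frame 1 and (5.6, 3.4) in frame 2.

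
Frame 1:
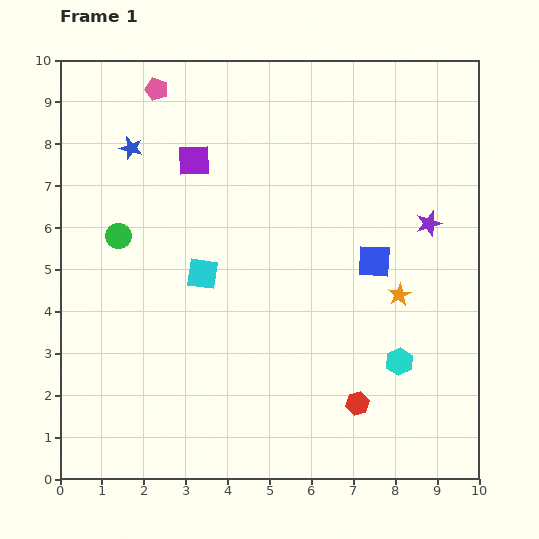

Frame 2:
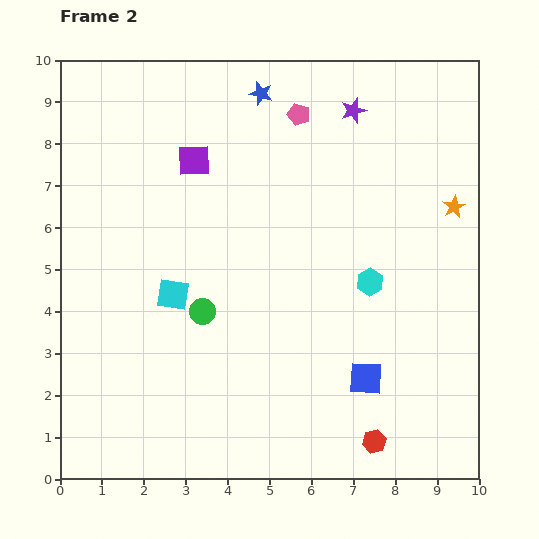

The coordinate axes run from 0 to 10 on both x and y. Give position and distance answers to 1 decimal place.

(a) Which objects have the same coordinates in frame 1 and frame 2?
the purple square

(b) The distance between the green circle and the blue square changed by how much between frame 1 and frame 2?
-1.9

Distance in frame 1: 6.1. Distance in frame 2: 4.2.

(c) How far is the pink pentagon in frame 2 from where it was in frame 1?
3.5

The pink pentagon moved from (2.3, 9.3) to (5.7, 8.7), a distance of √(3.4² + 0.6²) ≈ 3.5.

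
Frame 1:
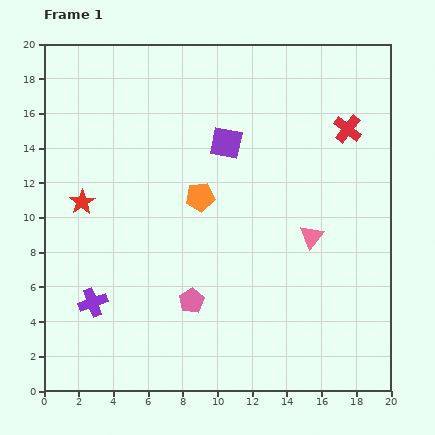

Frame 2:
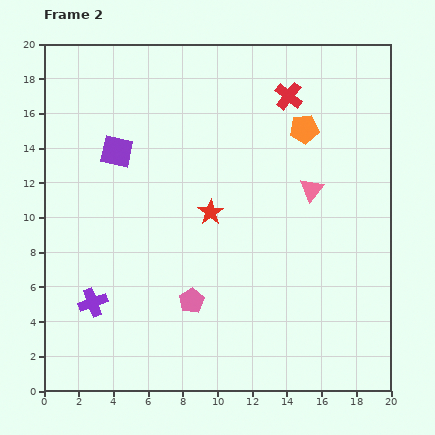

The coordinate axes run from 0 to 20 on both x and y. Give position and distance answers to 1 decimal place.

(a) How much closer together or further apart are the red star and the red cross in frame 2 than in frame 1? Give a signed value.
-7.8

Distance in frame 1: 15.9. Distance in frame 2: 8.1.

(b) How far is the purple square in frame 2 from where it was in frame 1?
6.3

The purple square moved from (10.5, 14.3) to (4.2, 13.8), a distance of √(6.3² + 0.5²) ≈ 6.3.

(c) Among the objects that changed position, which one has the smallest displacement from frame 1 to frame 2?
the pink triangle

(moved 2.7)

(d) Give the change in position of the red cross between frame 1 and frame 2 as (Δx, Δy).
(-3.4, 1.9)

The red cross was at (17.5, 15.1) in frame 1 and (14.1, 17.0) in frame 2.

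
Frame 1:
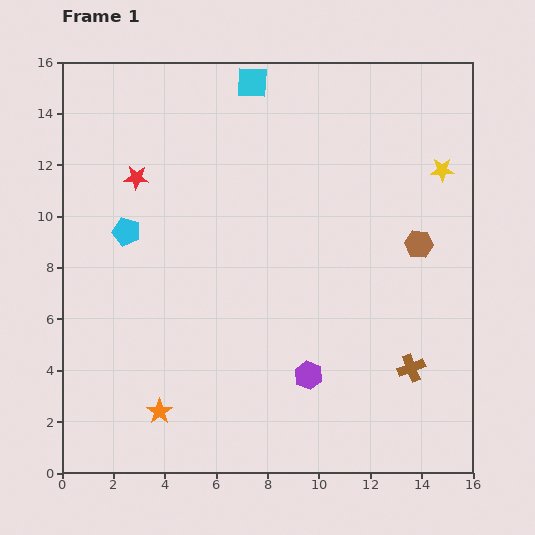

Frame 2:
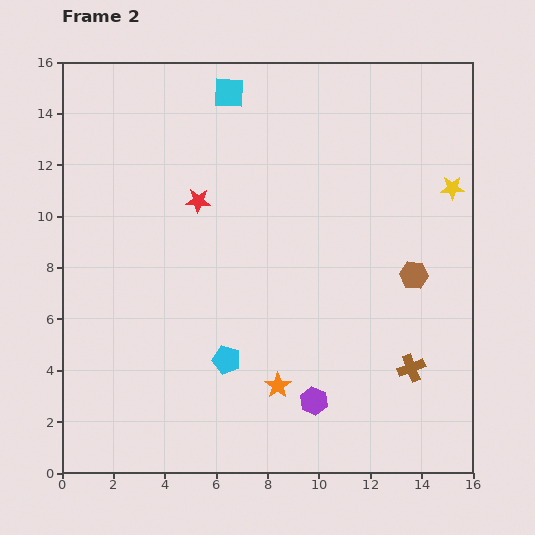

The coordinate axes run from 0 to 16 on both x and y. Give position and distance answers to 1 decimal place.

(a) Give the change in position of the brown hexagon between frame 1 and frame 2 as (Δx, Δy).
(-0.2, -1.2)

The brown hexagon was at (13.9, 8.9) in frame 1 and (13.7, 7.7) in frame 2.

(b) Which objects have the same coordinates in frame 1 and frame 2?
the brown cross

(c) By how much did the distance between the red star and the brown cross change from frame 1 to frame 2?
-2.5

Distance in frame 1: 13.0. Distance in frame 2: 10.5.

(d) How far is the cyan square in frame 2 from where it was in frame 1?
1.0

The cyan square moved from (7.4, 15.2) to (6.5, 14.8), a distance of √(0.9² + 0.4²) ≈ 1.0.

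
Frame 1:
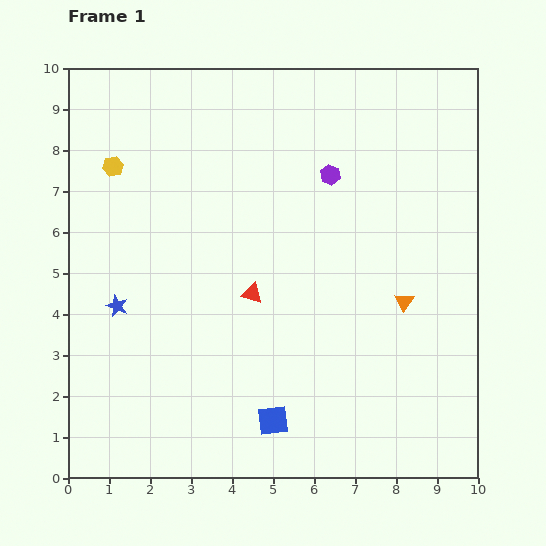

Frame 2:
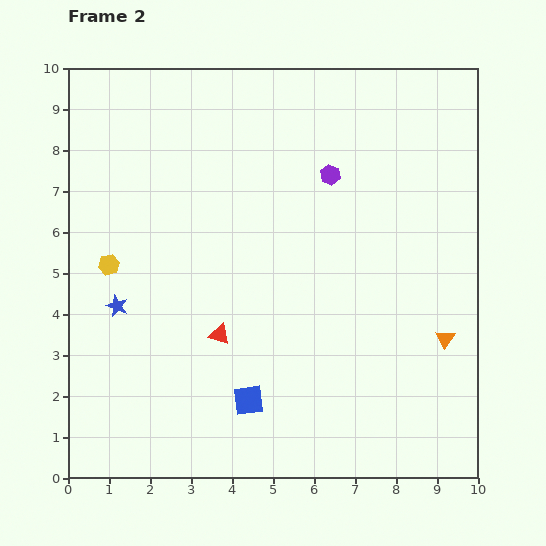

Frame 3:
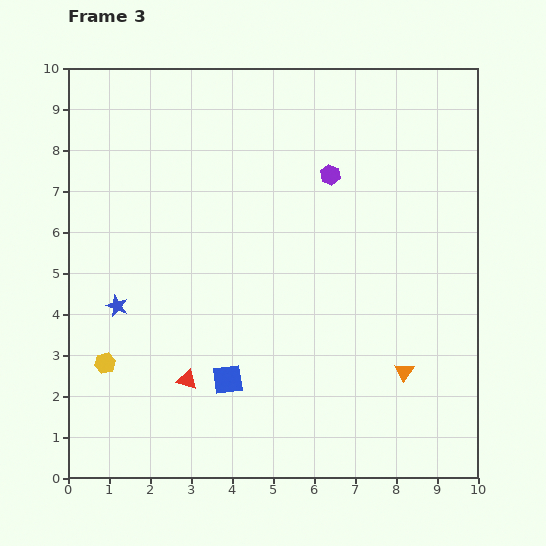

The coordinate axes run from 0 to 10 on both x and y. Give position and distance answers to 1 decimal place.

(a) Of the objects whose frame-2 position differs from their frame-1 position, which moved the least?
the blue square

(moved 0.8)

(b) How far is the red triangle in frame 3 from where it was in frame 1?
2.6

The red triangle moved from (4.5, 4.5) to (2.9, 2.4), a distance of √(1.6² + 2.1²) ≈ 2.6.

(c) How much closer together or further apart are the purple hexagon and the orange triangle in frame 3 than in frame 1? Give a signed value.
+1.5

Distance in frame 1: 3.6. Distance in frame 3: 5.1.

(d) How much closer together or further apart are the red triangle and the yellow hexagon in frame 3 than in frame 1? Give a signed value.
-2.6

Distance in frame 1: 4.6. Distance in frame 3: 2.0.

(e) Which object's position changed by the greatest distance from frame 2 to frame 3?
the yellow hexagon

(moved 2.4; next 1.4)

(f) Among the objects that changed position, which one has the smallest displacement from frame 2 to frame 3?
the blue square

(moved 0.7)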